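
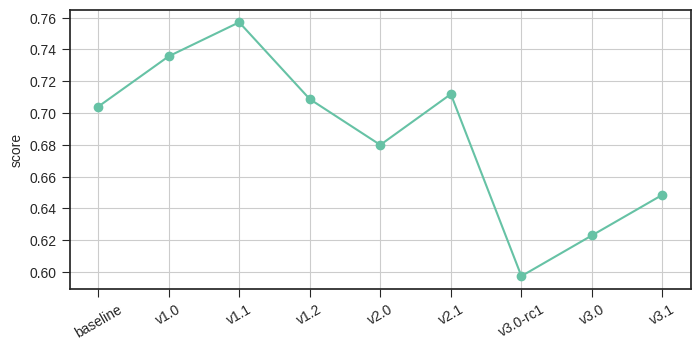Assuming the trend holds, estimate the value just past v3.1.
Last three: 0.60, 0.62, 0.64 → slope ≈ 0.02/step → next ≈ 0.66.

≈ 0.66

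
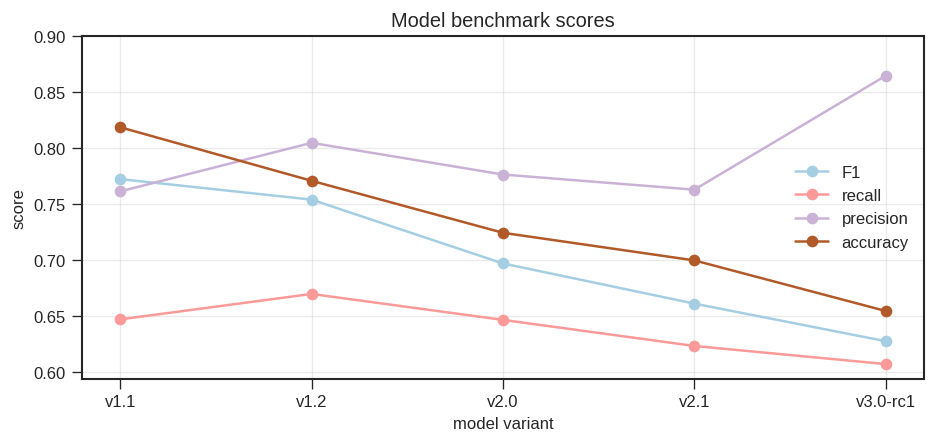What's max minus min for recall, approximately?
Max v1.2 ≈ 0.65, min v3.0-rc1 ≈ 0.60; range ≈ 0.05.

≈ 0.05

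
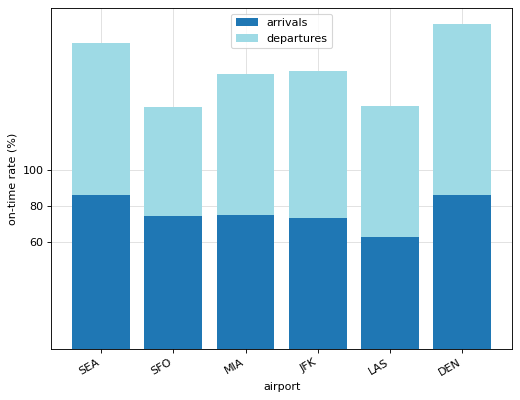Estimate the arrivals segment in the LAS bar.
arrivals top ≈ 60, bottom ≈ 0; segment ≈ 60.

≈ 60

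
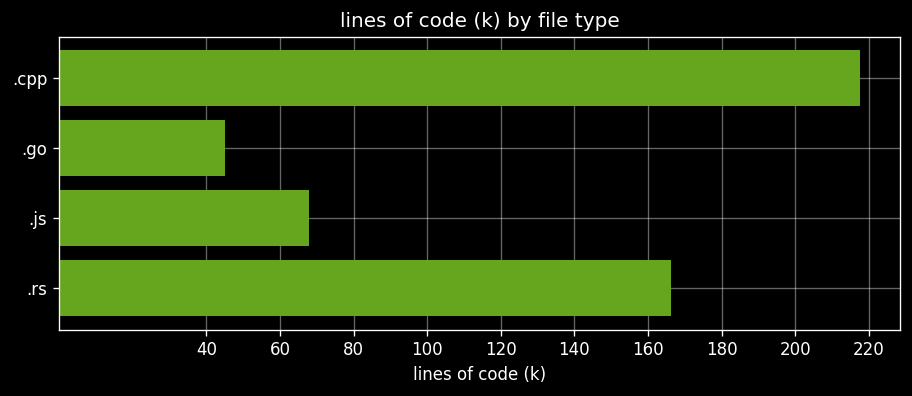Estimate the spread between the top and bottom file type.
≈ 180

Max .cpp ≈ 220, min .go ≈ 40; range ≈ 180.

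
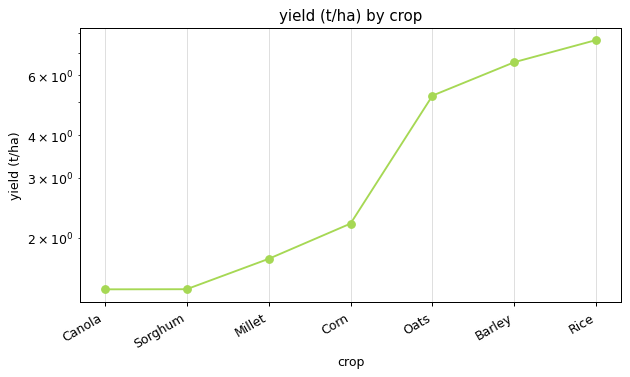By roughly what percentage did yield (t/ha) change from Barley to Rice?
Barley ≈ 7, Rice ≈ 8; (8 − 7) / 7 ≈ +14.3%.

≈ +14.3%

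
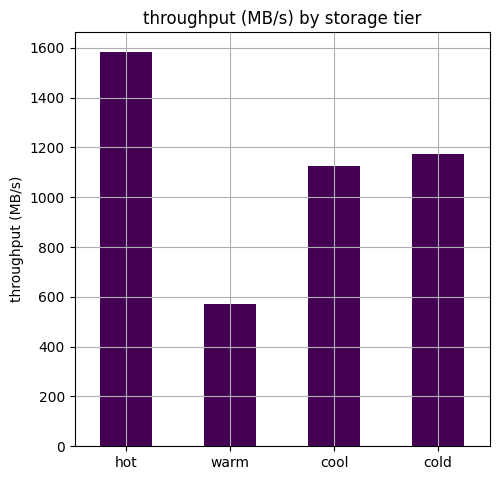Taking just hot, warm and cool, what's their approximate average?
(1600 + 600 + 1200) / 3 ≈ 1133.

≈ 1133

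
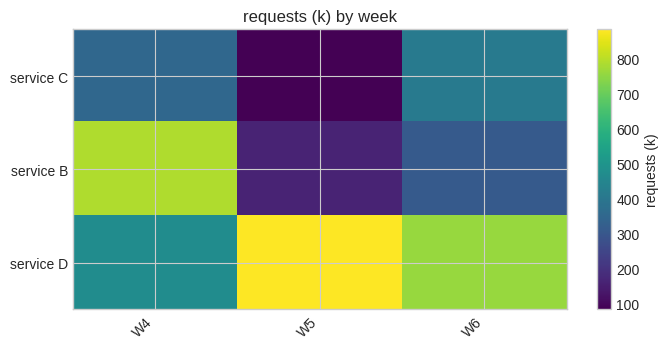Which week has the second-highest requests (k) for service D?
W6

Top 3 for service D: W5 ≈ 900, W6 ≈ 800, W4 ≈ 500.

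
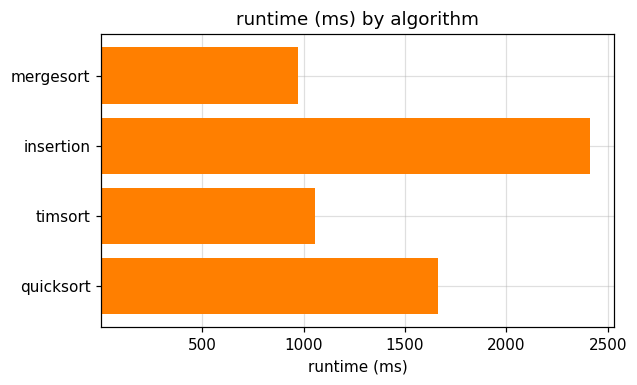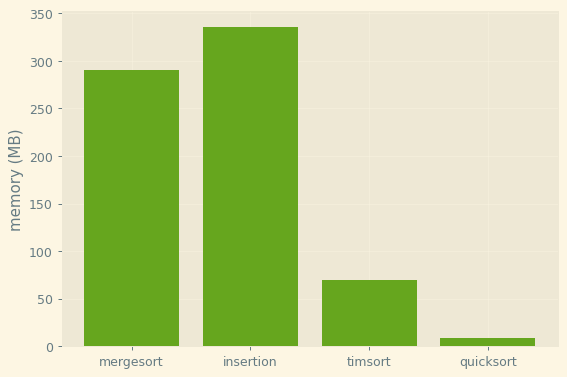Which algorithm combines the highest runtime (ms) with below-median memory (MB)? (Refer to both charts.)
quicksort

Chart 2 median memory (MB) ≈ 200; below-median algorithms: timsort, quicksort. Among those, quicksort has the highest runtime (ms) (≈ 1500).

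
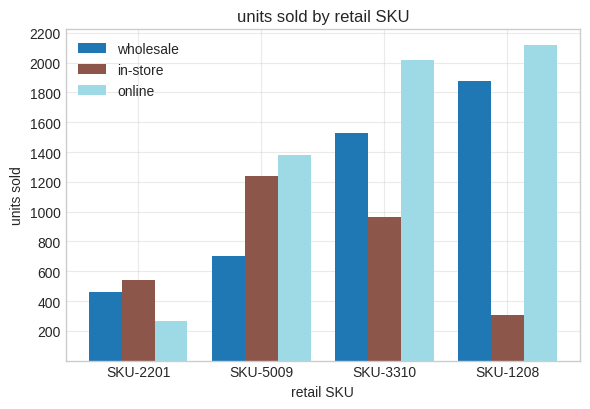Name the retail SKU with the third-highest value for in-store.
Top 4 for in-store: SKU-5009 ≈ 1200, SKU-3310 ≈ 1000, SKU-2201 ≈ 600, SKU-1208 ≈ 400.

SKU-2201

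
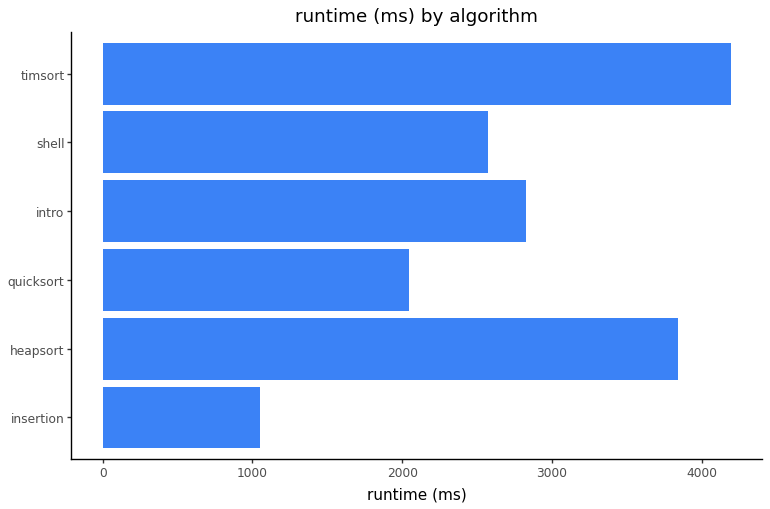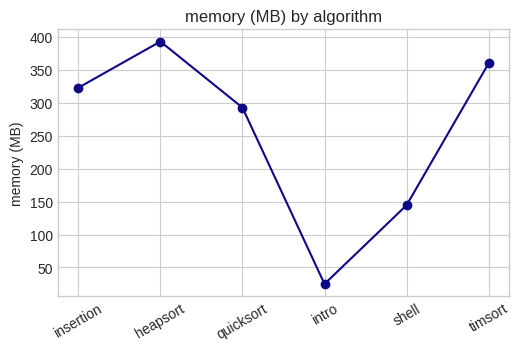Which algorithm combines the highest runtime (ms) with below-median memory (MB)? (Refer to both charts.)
intro

Chart 2 median memory (MB) ≈ 300; below-median algorithms: quicksort, intro, shell. Among those, intro has the highest runtime (ms) (≈ 3000).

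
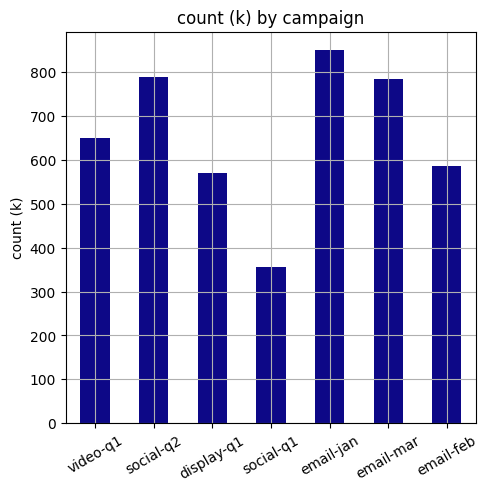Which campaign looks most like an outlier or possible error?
social-q1

social-q1 ≈ 400; the rest sit between ≈ 600 and ≈ 800.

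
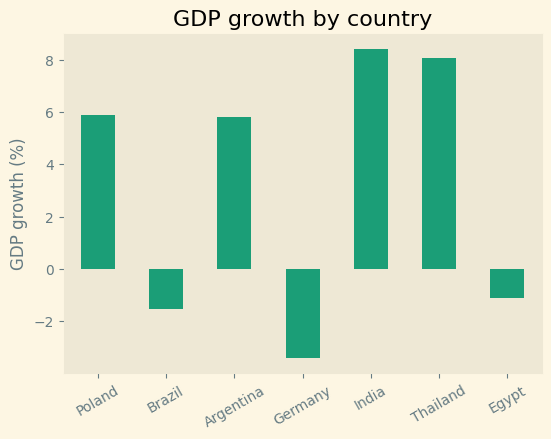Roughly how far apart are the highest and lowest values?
≈ 11

Max India ≈ 8, min Germany ≈ -3; range ≈ 11.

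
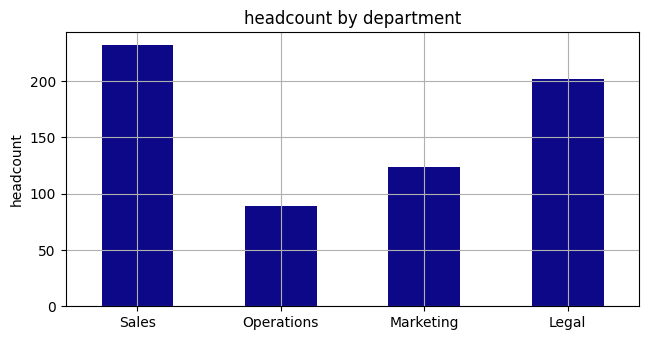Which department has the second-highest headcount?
Legal

Top 3: Sales ≈ 240, Legal ≈ 200, Marketing ≈ 120.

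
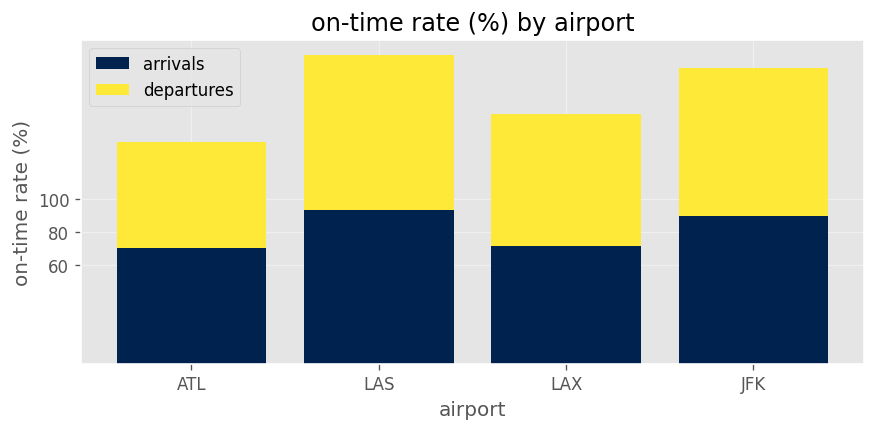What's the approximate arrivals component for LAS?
≈ 100

arrivals top ≈ 100, bottom ≈ 0; segment ≈ 100.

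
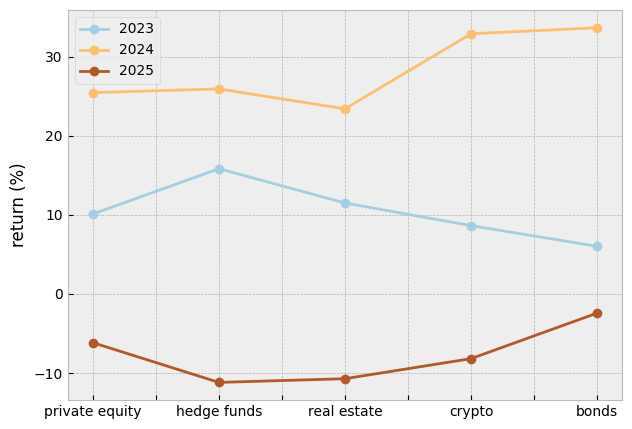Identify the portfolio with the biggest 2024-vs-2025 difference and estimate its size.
crypto: 2024 ≈ 35, 2025 ≈ -10 → gap ≈ 45. Next-largest (hedge funds) is only ≈ 35.

crypto, ≈ 45 %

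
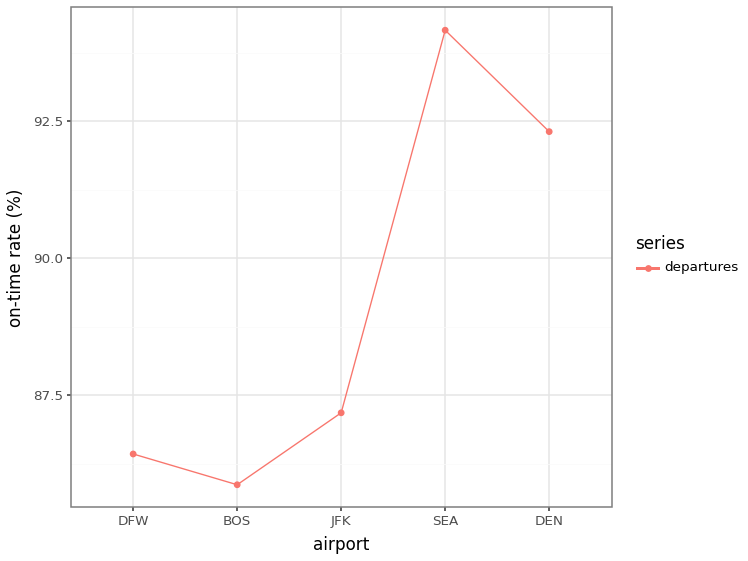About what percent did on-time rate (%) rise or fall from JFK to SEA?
≈ +8%

JFK ≈ 87, SEA ≈ 94; (94 − 87) / 87 ≈ +8%.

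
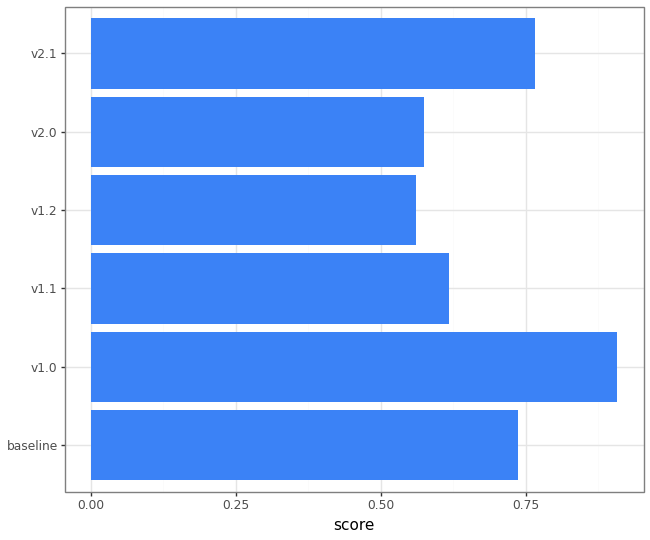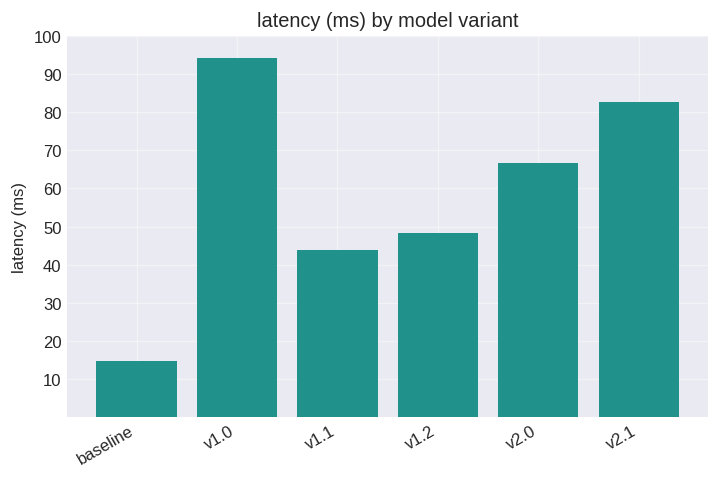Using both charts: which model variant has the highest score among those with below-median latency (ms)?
Chart 2 median latency (ms) ≈ 60; below-median model variants: baseline, v1.1, v1.2. Among those, baseline has the highest score (≈ 0.7).

baseline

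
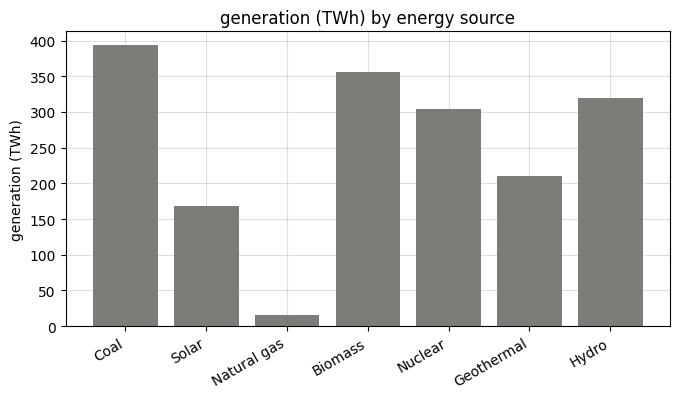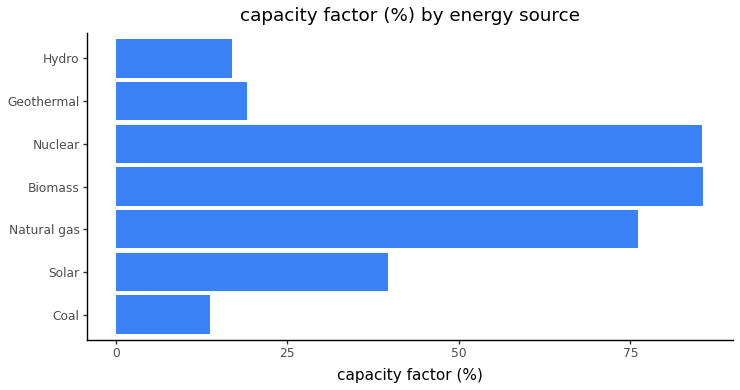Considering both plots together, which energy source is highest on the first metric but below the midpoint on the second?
Coal

Chart 2 median capacity factor (%) ≈ 40; below-median energy sources: Coal, Geothermal, Hydro. Among those, Coal has the highest generation (TWh) (≈ 400).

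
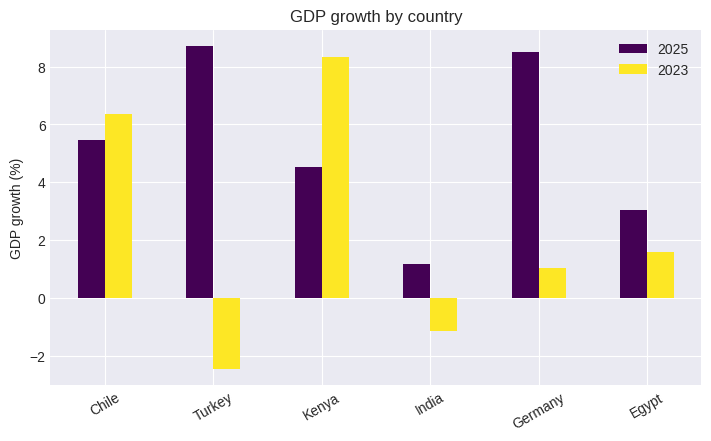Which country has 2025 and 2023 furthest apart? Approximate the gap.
Turkey: 2025 ≈ 9, 2023 ≈ -2 → gap ≈ 11. Next-largest (Germany) is only ≈ 7.

Turkey, ≈ 11 %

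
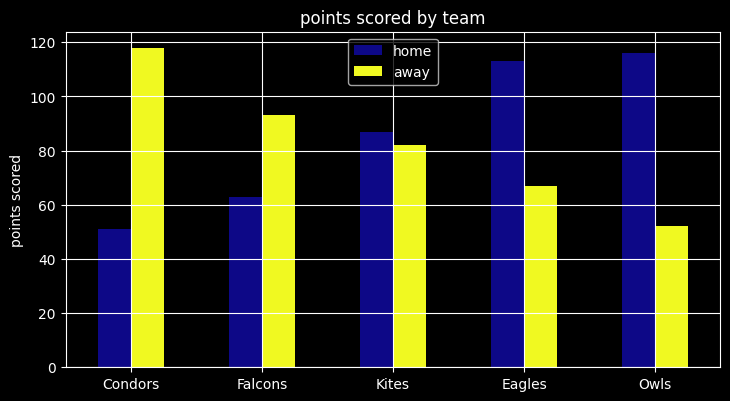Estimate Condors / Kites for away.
≈ 1.5×

Condors ≈ 120, Kites ≈ 80; 120/80 ≈ 1.5.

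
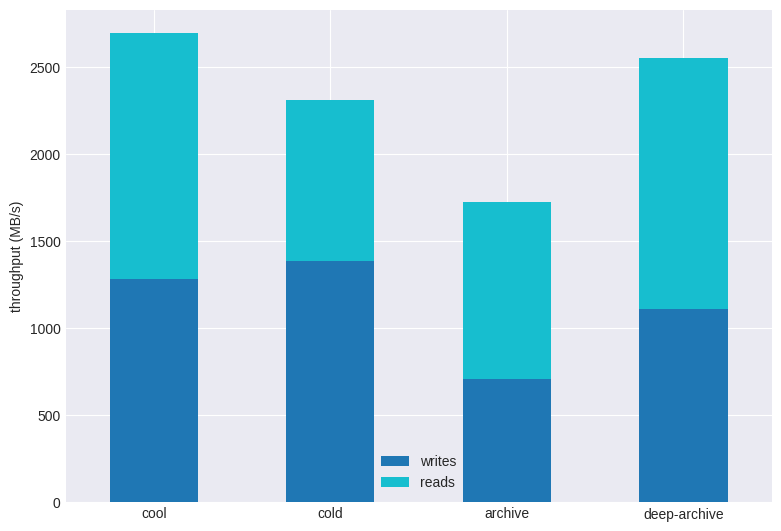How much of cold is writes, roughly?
writes top ≈ 1500, bottom ≈ 0; segment ≈ 1500.

≈ 1500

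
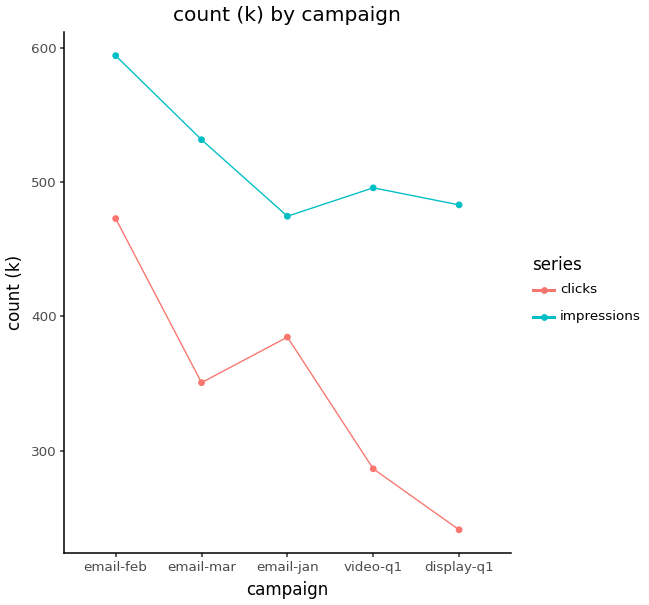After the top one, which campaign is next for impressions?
Top 3 for impressions: email-feb ≈ 600, email-mar ≈ 550, video-q1 ≈ 500.

email-mar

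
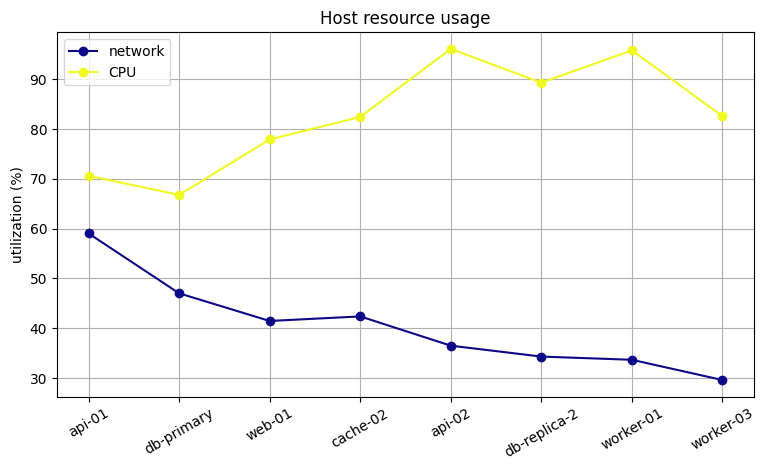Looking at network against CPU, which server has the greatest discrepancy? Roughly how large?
worker-01, ≈ 70 %

worker-01: network ≈ 30, CPU ≈ 100 → gap ≈ 70. Next-largest (api-02) is only ≈ 60.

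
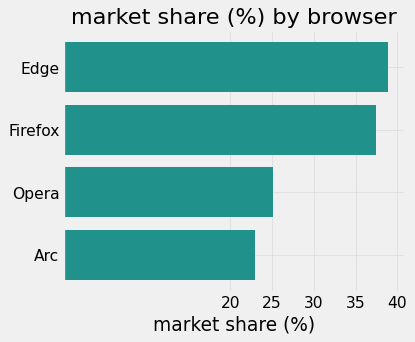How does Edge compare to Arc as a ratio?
≈ 1.6×

Edge ≈ 40, Arc ≈ 25; 40/25 ≈ 1.6.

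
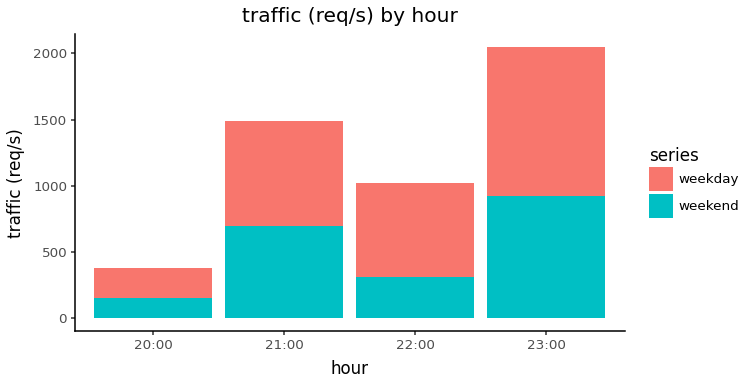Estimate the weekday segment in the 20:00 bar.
weekday top ≈ 400, bottom ≈ 200; segment ≈ 200.

≈ 200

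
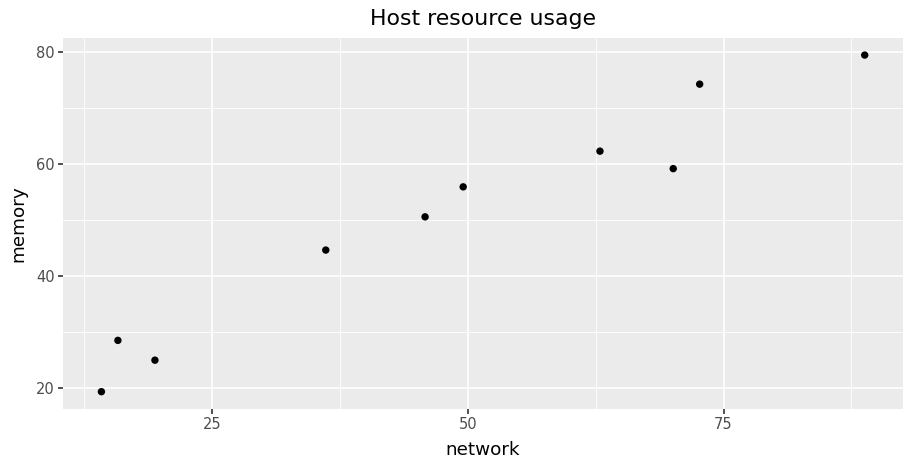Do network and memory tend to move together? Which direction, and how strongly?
Points are positively correlated; strong (|r| ≈ 1.0).

positive, strong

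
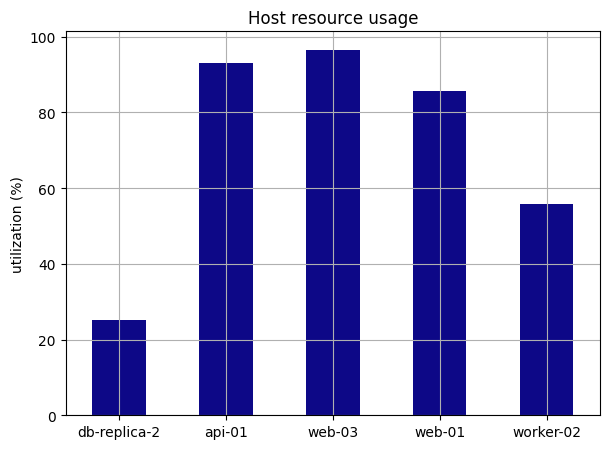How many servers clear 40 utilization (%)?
Above 40: api-01, web-03, web-01, worker-02.

4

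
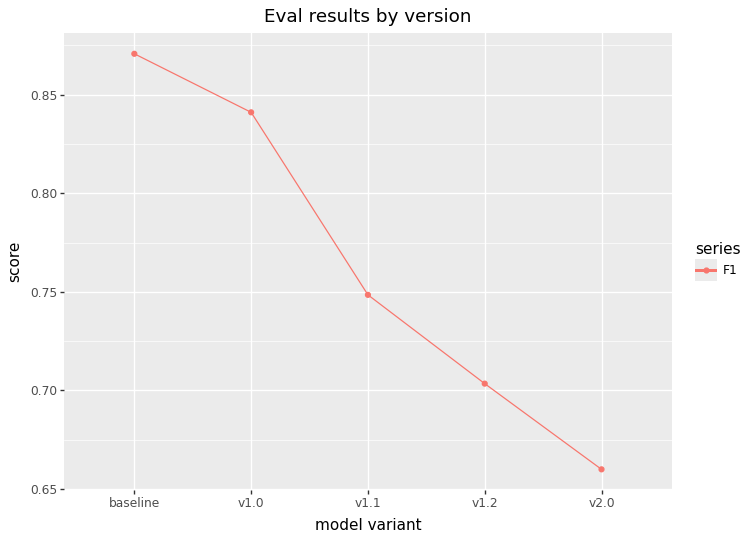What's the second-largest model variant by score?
v1.0

Top 3: baseline ≈ 0.88, v1.0 ≈ 0.84, v1.1 ≈ 0.74.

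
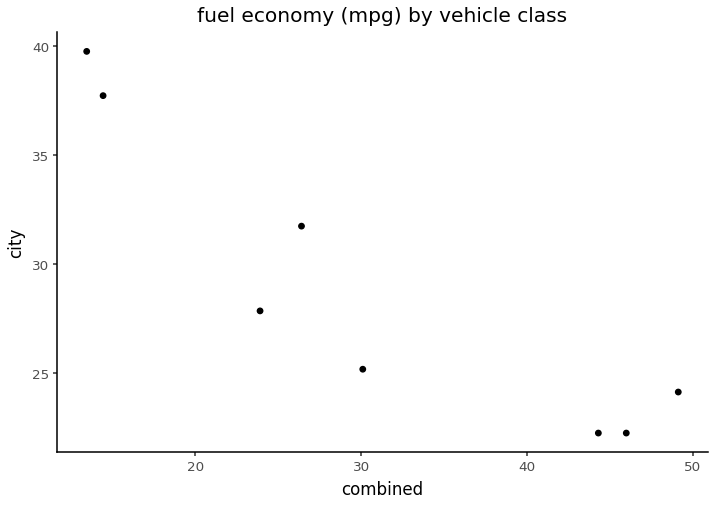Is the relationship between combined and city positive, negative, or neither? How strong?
negative, strong

Points are negatively correlated; strong (|r| ≈ 0.9).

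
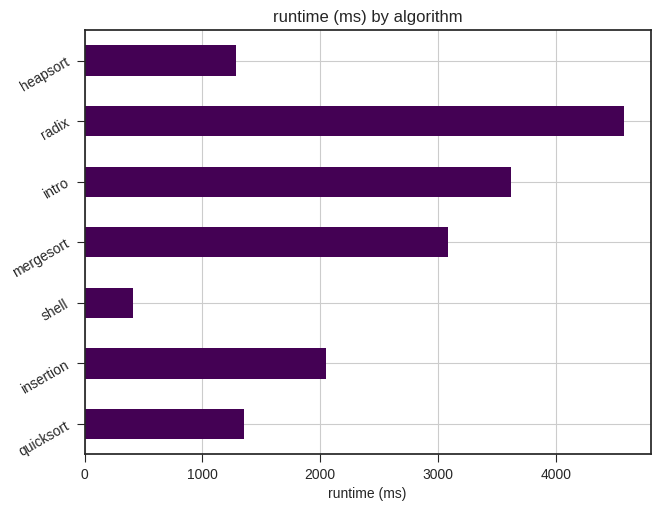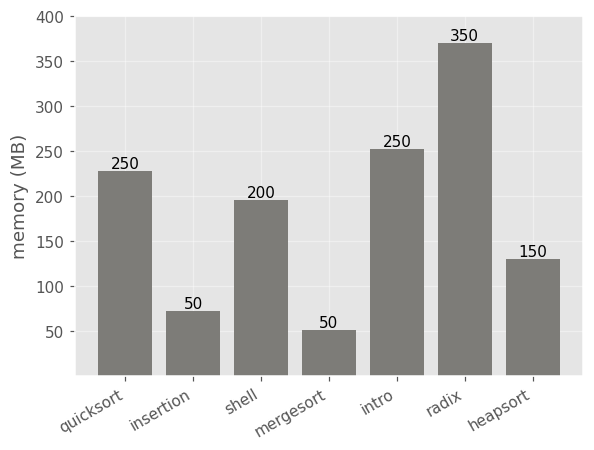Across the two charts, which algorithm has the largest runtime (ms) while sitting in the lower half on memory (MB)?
Chart 2 median memory (MB) ≈ 200; below-median algorithms: insertion, mergesort, heapsort. Among those, mergesort has the highest runtime (ms) (≈ 3000).

mergesort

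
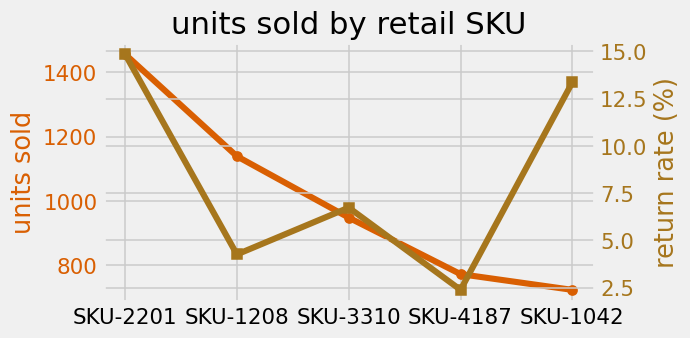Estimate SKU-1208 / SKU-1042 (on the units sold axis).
≈ 1.57×

SKU-1208 ≈ 1100, SKU-1042 ≈ 700; 1100/700 ≈ 1.57.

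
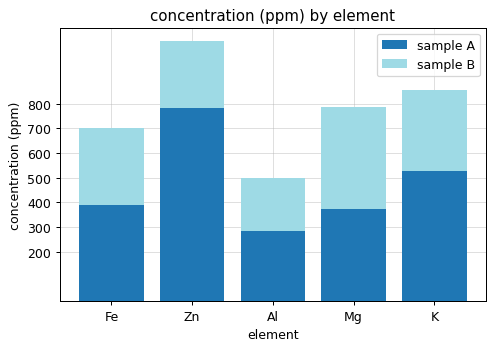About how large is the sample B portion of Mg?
≈ 400

sample B top ≈ 800, bottom ≈ 400; segment ≈ 400.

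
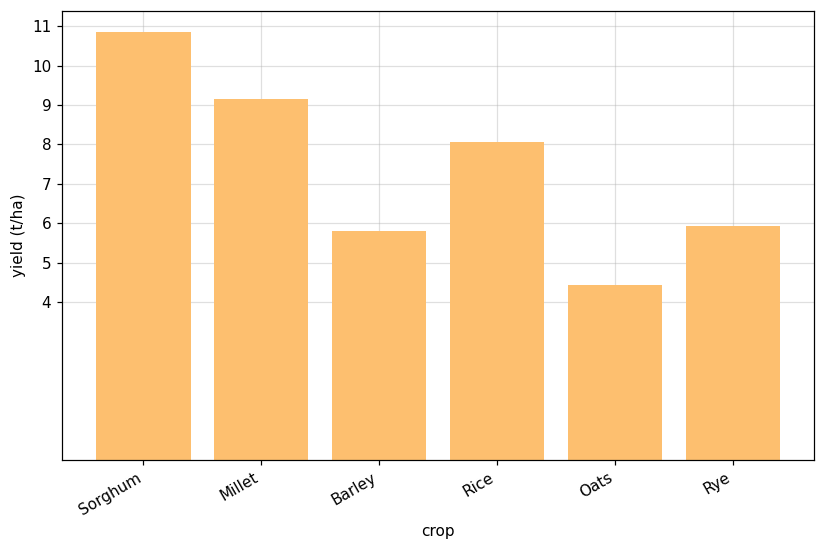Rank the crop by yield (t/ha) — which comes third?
Top 4: Sorghum ≈ 11, Millet ≈ 9, Rice ≈ 8, Rye ≈ 6.

Rice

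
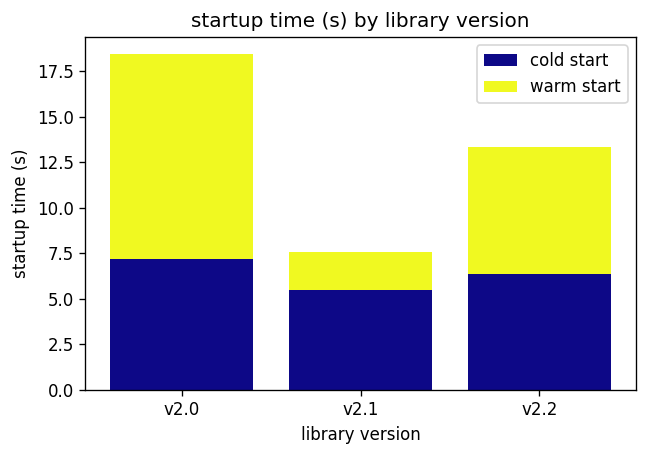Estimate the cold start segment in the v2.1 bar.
cold start top ≈ 6, bottom ≈ 0; segment ≈ 6.

≈ 6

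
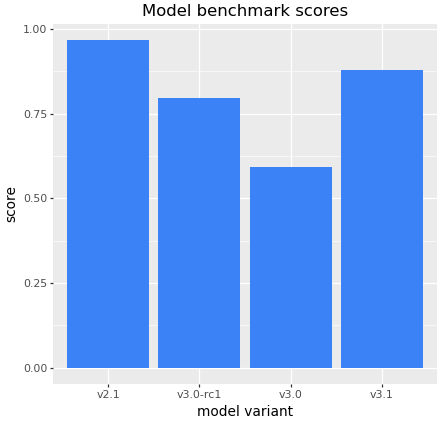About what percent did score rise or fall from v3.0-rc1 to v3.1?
v3.0-rc1 ≈ 0.8, v3.1 ≈ 0.9; (0.9 − 0.8) / 0.8 ≈ +12.5%.

≈ +12.5%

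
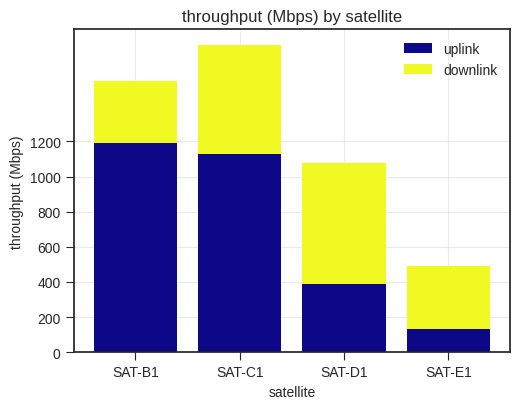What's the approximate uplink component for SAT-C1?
≈ 1200

uplink top ≈ 1200, bottom ≈ 0; segment ≈ 1200.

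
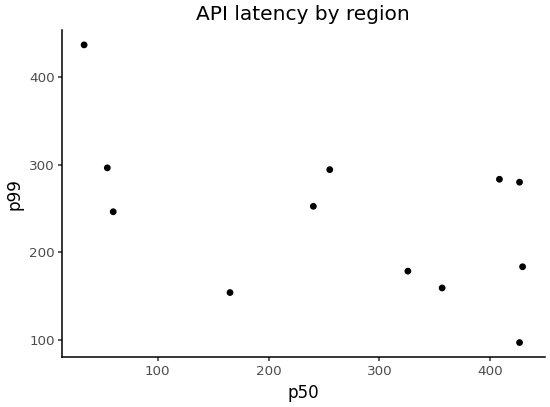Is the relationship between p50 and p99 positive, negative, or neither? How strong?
negative, moderate

Points are negatively correlated; moderate (|r| ≈ 0.5).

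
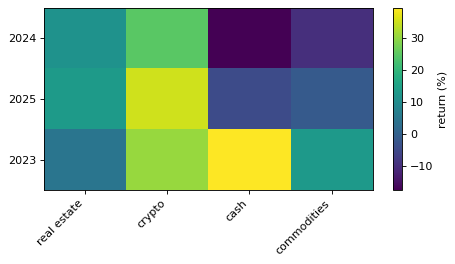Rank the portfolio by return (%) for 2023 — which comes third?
Top 4 for 2023: cash ≈ 40, crypto ≈ 30, commodities ≈ 15, real estate ≈ 5.

commodities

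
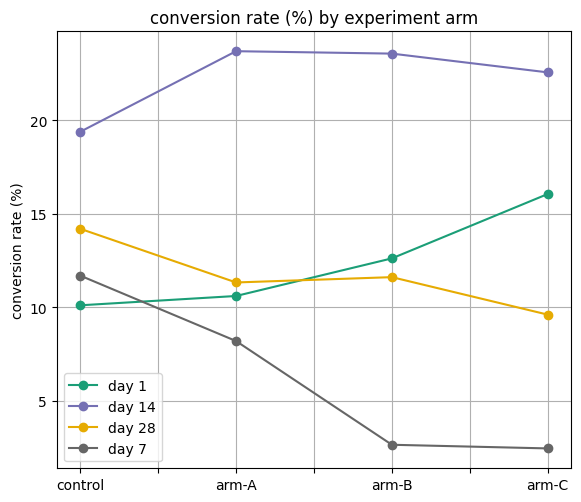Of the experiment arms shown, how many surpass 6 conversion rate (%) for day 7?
2

Above 6: control, arm-A.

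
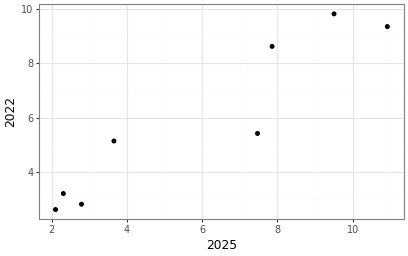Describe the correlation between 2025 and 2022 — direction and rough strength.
positive, strong

Points are positively correlated; strong (|r| ≈ 0.9).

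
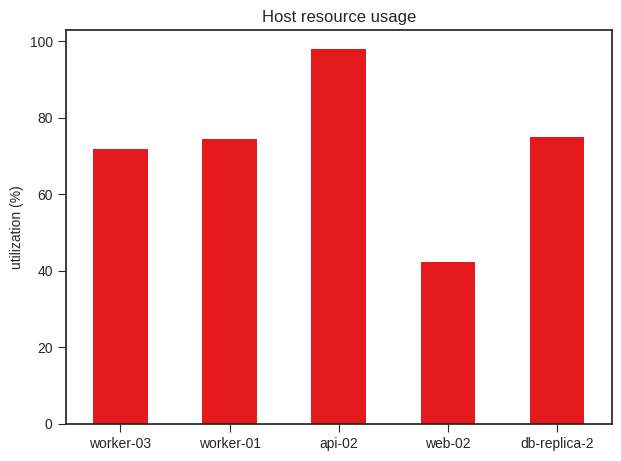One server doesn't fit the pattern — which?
web-02 ≈ 40; the rest sit between ≈ 70 and ≈ 100.

web-02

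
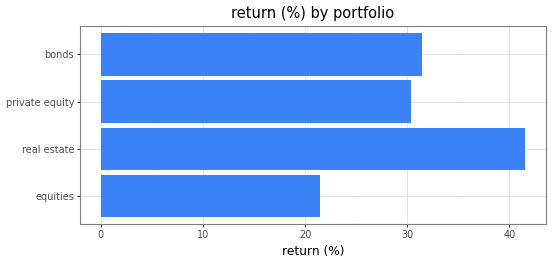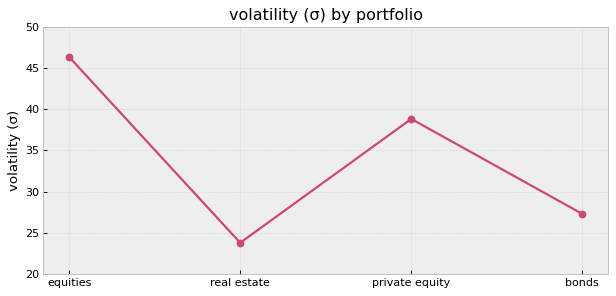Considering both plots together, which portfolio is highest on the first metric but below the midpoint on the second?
real estate

Chart 2 median volatility (σ) ≈ 35; below-median portfolios: real estate, bonds. Among those, real estate has the highest return (%) (≈ 40).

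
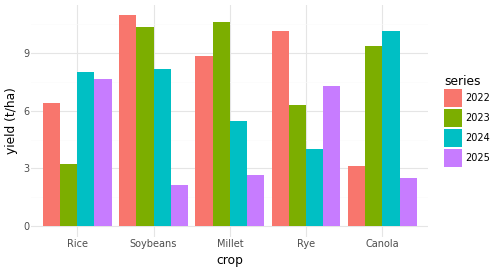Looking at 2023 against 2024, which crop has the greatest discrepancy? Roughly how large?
Millet, ≈ 6 t/ha

Millet: 2023 ≈ 11, 2024 ≈ 5 → gap ≈ 6. Next-largest (Rice) is only ≈ 5.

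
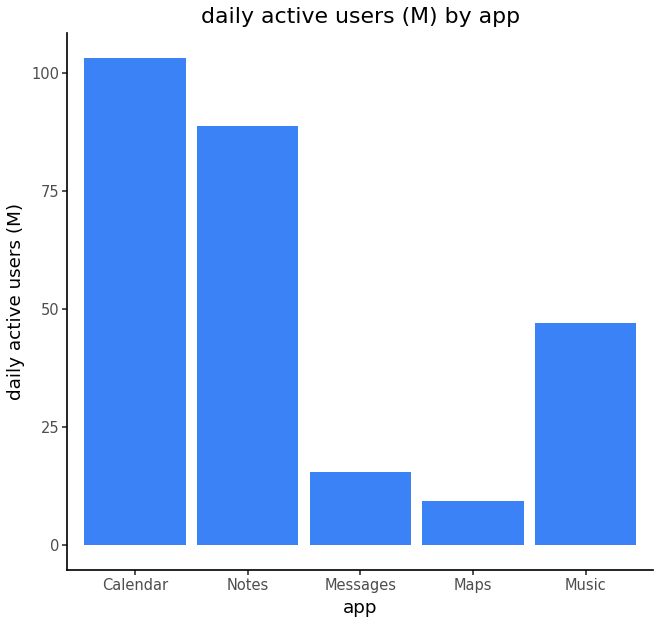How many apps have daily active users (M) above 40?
3

Above 40: Calendar, Notes, Music.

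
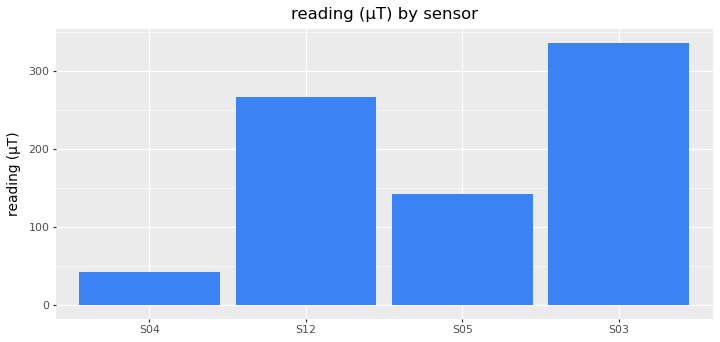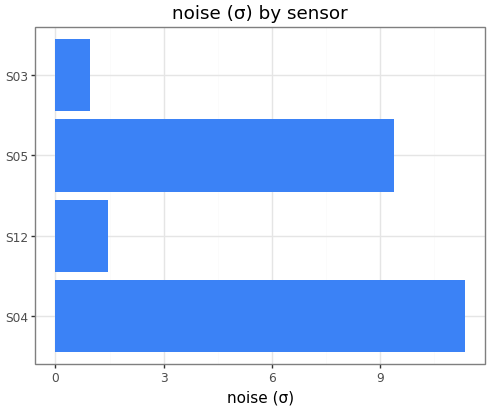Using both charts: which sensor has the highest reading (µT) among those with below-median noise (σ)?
Chart 2 median noise (σ) ≈ 6; below-median sensors: S12, S03. Among those, S03 has the highest reading (µT) (≈ 350).

S03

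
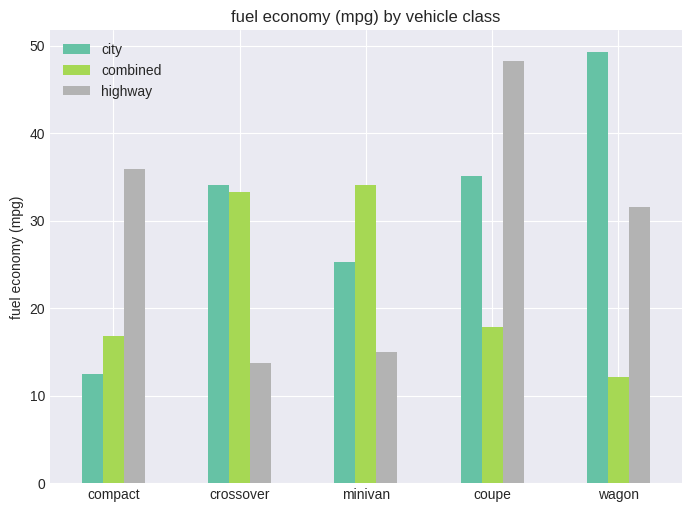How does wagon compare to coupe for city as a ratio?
≈ 1.43×

wagon ≈ 50, coupe ≈ 35; 50/35 ≈ 1.43.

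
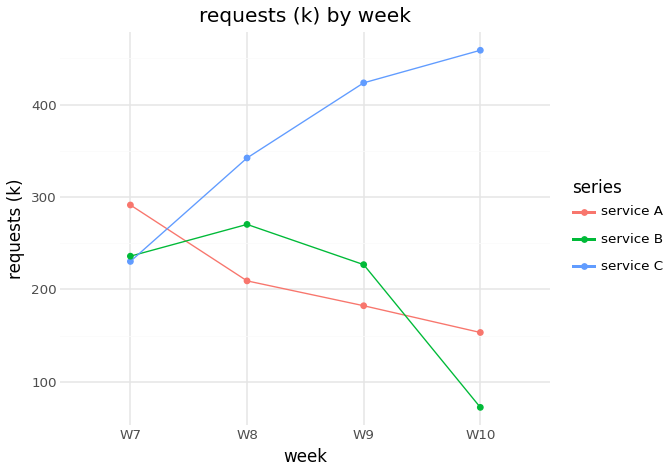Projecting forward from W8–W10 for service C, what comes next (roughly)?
≈ 500

Last three: 350, 400, 450 → slope ≈ 50/step → next ≈ 500.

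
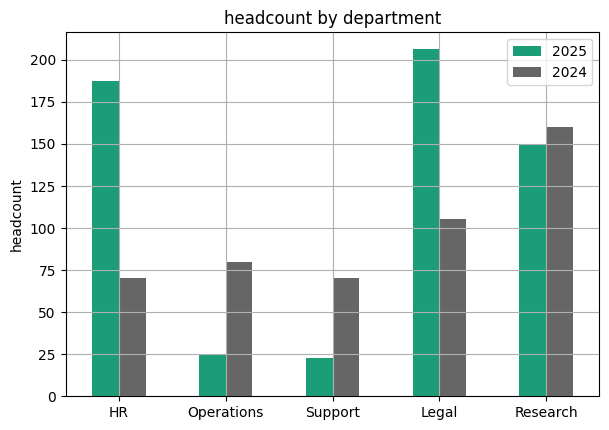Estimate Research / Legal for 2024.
≈ 1.6×

Research ≈ 160, Legal ≈ 100; 160/100 ≈ 1.6.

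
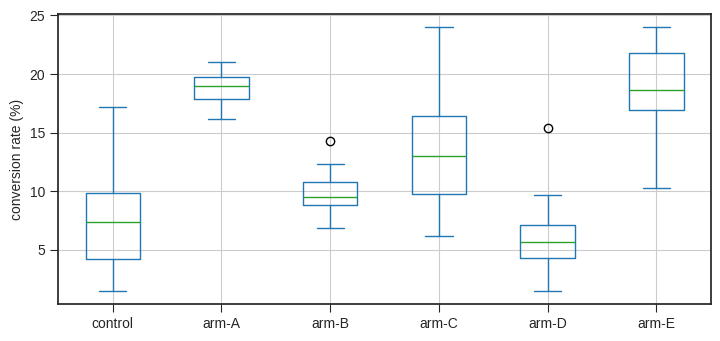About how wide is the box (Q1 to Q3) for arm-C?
≈ 6

Q3 ≈ 16, Q1 ≈ 10; IQR ≈ 6.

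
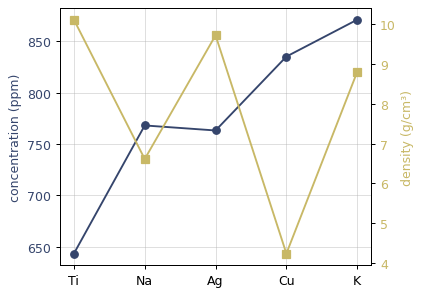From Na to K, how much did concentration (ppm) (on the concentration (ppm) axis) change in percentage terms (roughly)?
Na ≈ 760, K ≈ 880; (880 − 760) / 760 ≈ +15.8%.

≈ +15.8%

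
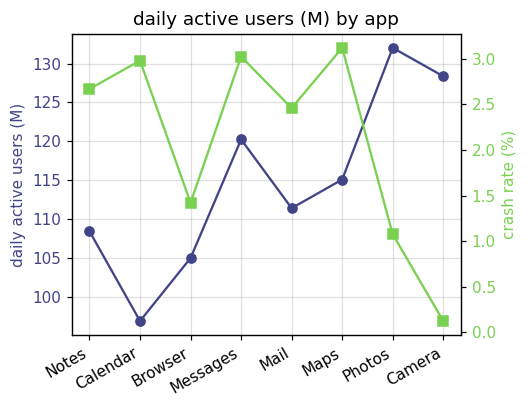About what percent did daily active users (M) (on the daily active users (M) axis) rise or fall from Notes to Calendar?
Notes ≈ 110, Calendar ≈ 95; (95 − 110) / 110 ≈ -13.6%.

≈ -13.6%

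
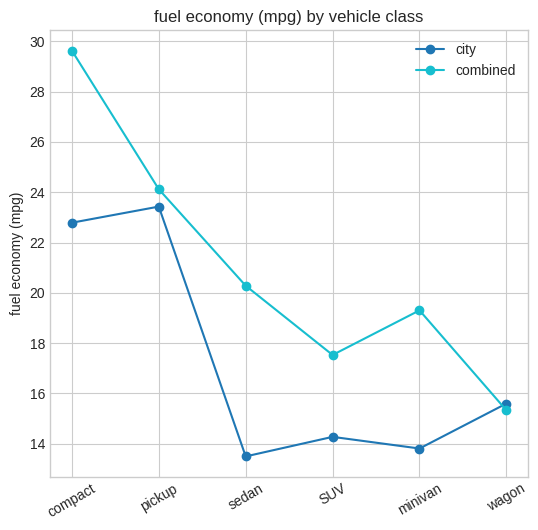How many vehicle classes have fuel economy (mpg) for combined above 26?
Above 26: compact.

1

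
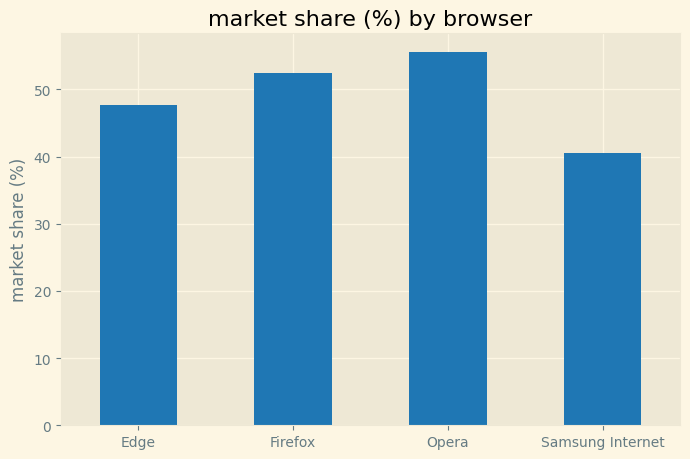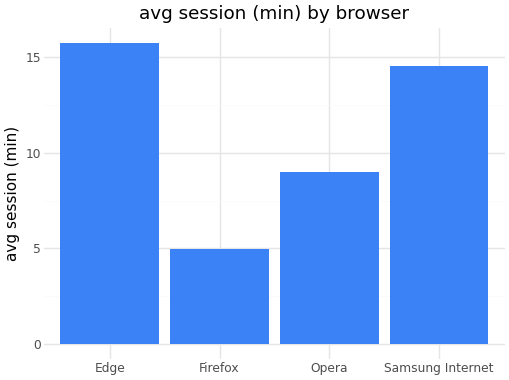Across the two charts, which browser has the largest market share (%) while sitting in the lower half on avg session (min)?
Chart 2 median avg session (min) ≈ 12; below-median browsers: Firefox, Opera. Among those, Opera has the highest market share (%) (≈ 60).

Opera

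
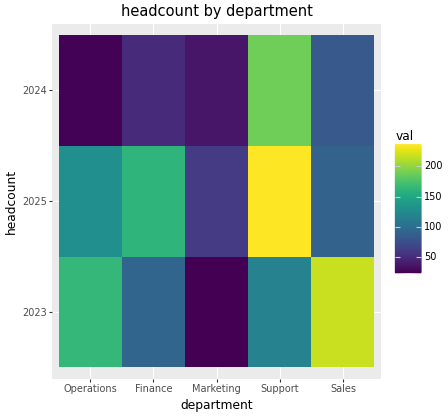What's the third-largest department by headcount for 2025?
Operations

Top 4 for 2025: Support ≈ 240, Finance ≈ 160, Operations ≈ 120, Sales ≈ 80.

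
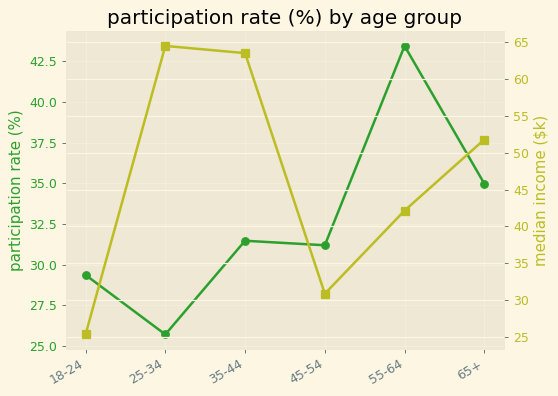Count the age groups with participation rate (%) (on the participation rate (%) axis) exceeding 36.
1

Above 36: 55-64.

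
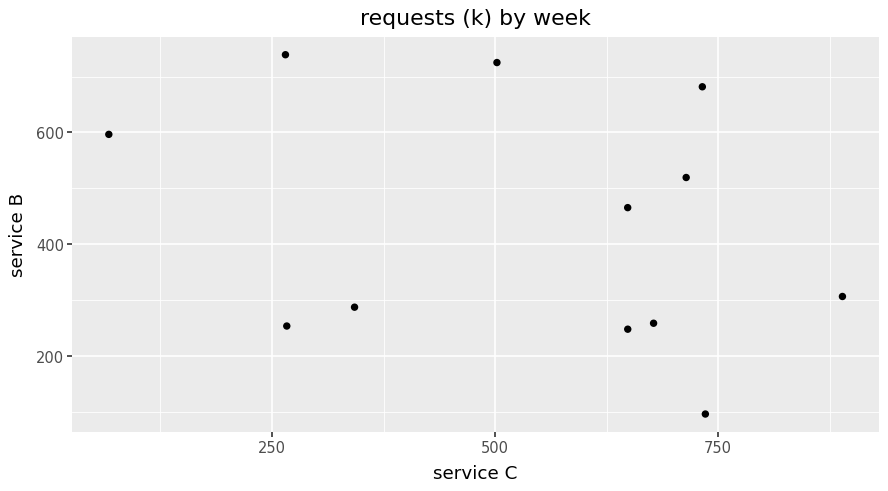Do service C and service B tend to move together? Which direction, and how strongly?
negative, weak

Points are negatively correlated; weak (|r| ≈ 0.3).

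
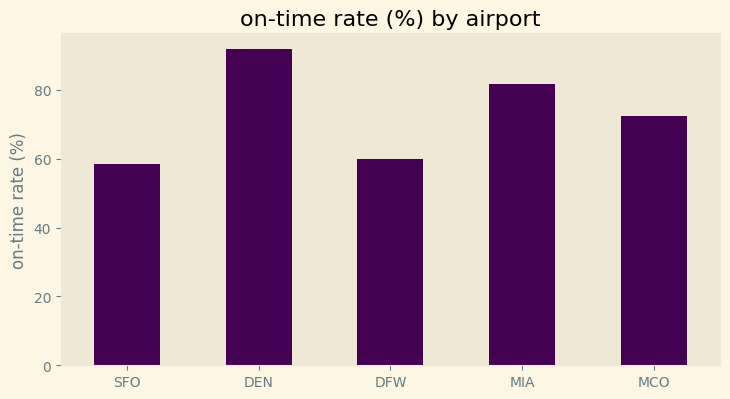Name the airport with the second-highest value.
MIA

Top 3: DEN ≈ 90, MIA ≈ 80, MCO ≈ 70.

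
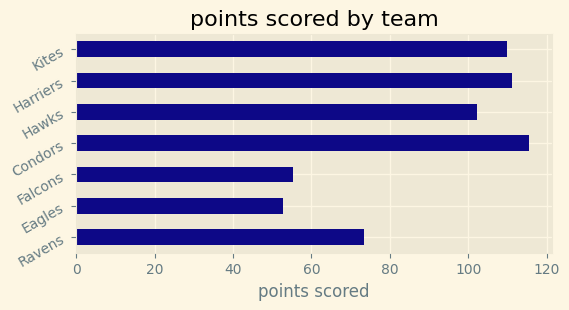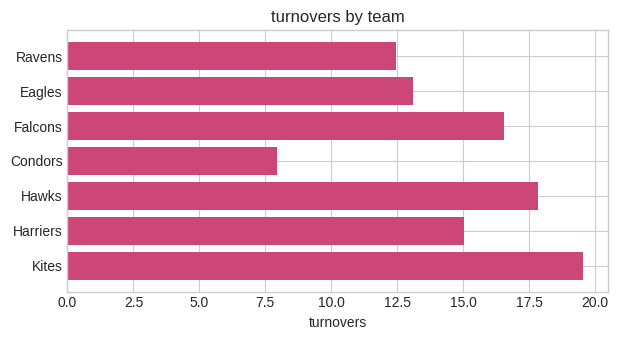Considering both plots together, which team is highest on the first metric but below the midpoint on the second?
Chart 2 median turnovers ≈ 16; below-median teams: Ravens, Eagles, Condors. Among those, Condors has the highest points scored (≈ 120).

Condors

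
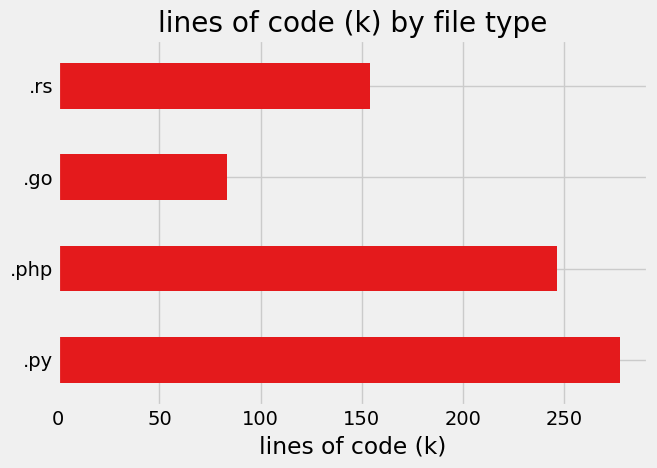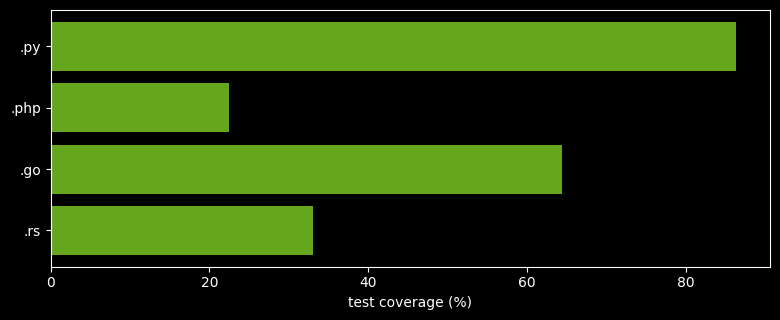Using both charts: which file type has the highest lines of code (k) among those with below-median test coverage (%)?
.php

Chart 2 median test coverage (%) ≈ 50; below-median file types: .php, .rs. Among those, .php has the highest lines of code (k) (≈ 250).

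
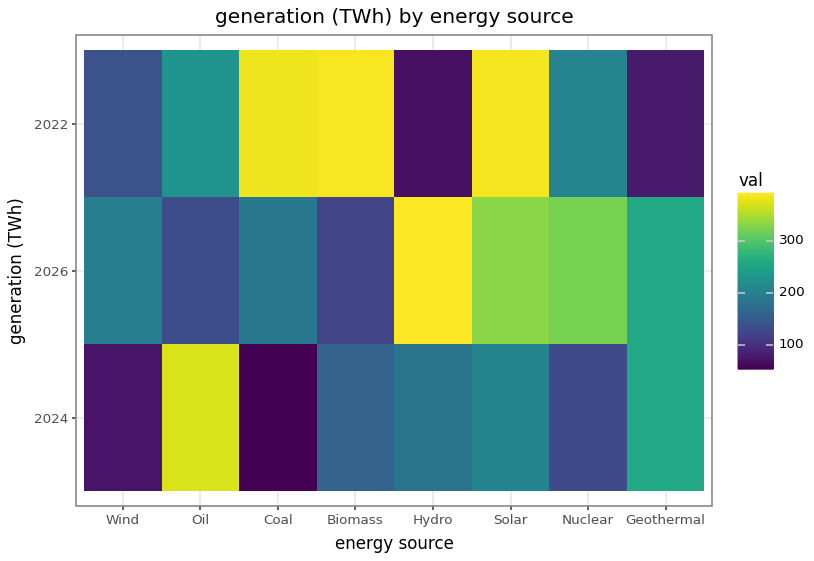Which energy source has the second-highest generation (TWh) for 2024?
Top 3 for 2024: Oil ≈ 350, Geothermal ≈ 250, Solar ≈ 200.

Geothermal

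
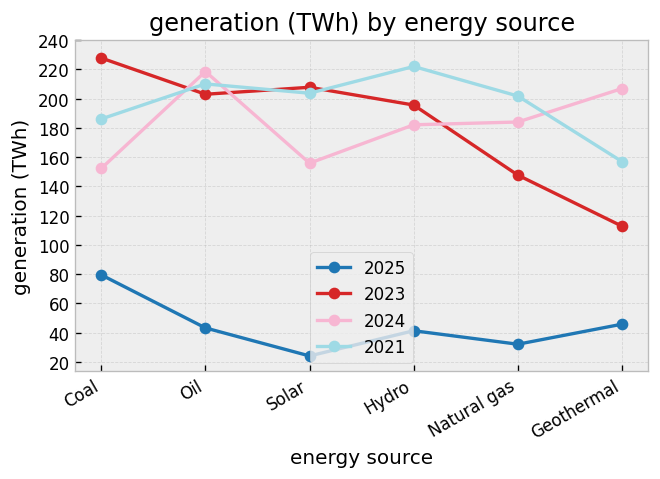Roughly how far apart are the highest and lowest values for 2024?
≈ 60

Max Oil ≈ 220, min Coal ≈ 160; range ≈ 60.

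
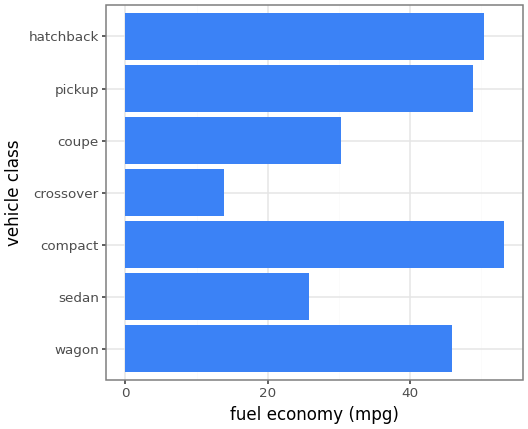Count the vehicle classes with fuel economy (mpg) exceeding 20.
6

Above 20: wagon, sedan, compact, coupe, pickup, hatchback.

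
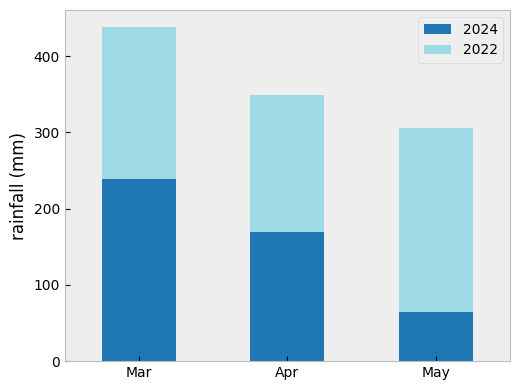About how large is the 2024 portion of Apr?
≈ 150

2024 top ≈ 150, bottom ≈ 0; segment ≈ 150.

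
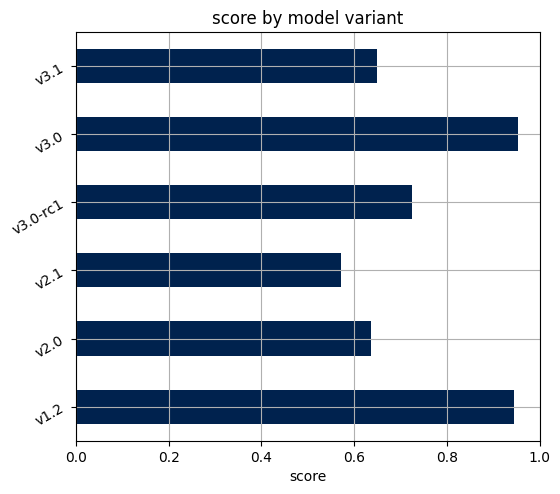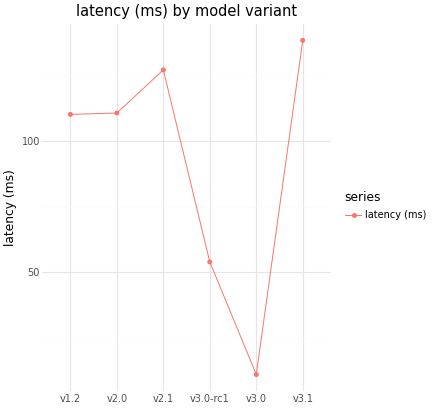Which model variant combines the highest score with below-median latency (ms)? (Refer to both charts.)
v3.0

Chart 2 median latency (ms) ≈ 120; below-median model variants: v1.2, v3.0-rc1, v3.0. Among those, v3.0 has the highest score (≈ 1).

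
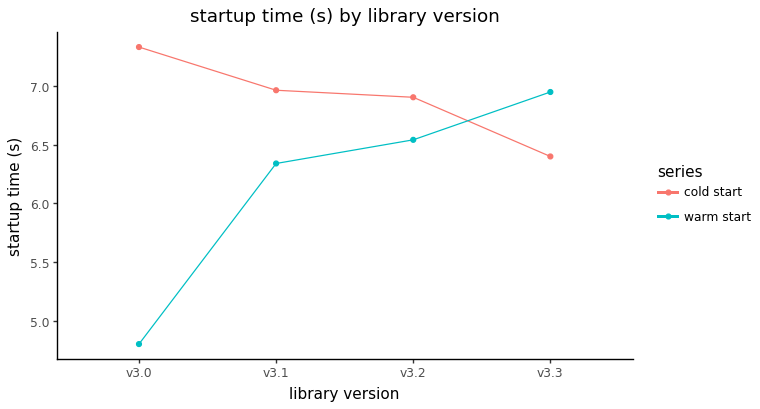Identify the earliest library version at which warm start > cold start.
v3.3

v3.2: warm start ≈ 6.5 vs cold start ≈ 7.0 (not yet); v3.3: warm start ≈ 7.0 vs cold start ≈ 6.5 (first crossover).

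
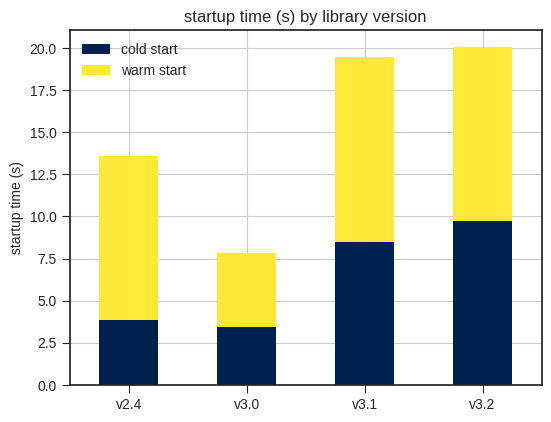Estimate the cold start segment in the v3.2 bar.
≈ 10

cold start top ≈ 10, bottom ≈ 0; segment ≈ 10.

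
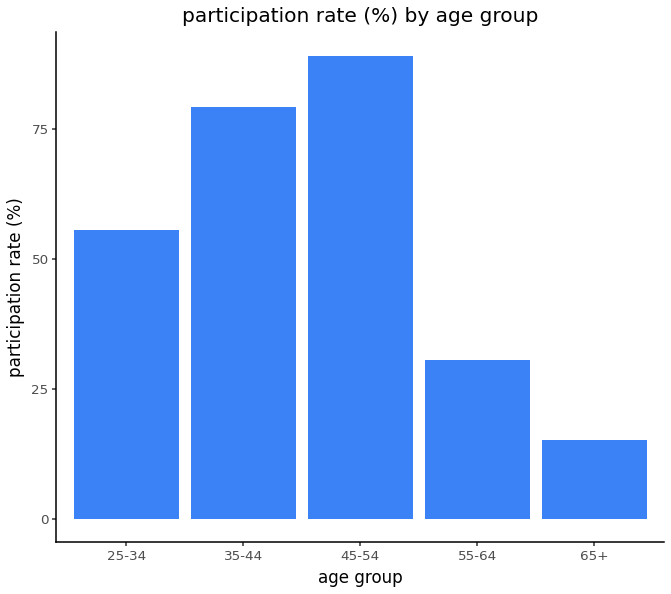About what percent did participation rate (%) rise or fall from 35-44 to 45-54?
≈ +12.5%

35-44 ≈ 80, 45-54 ≈ 90; (90 − 80) / 80 ≈ +12.5%.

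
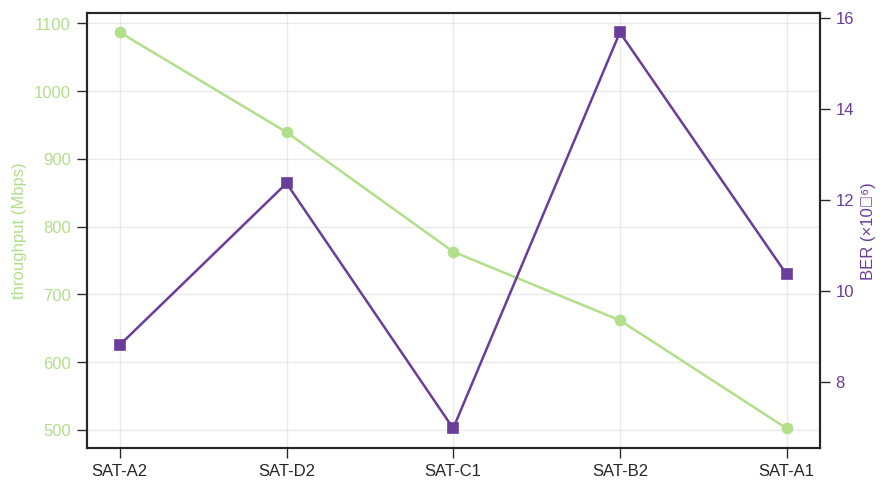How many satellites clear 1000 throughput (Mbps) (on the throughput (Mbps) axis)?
Above 1000: SAT-A2.

1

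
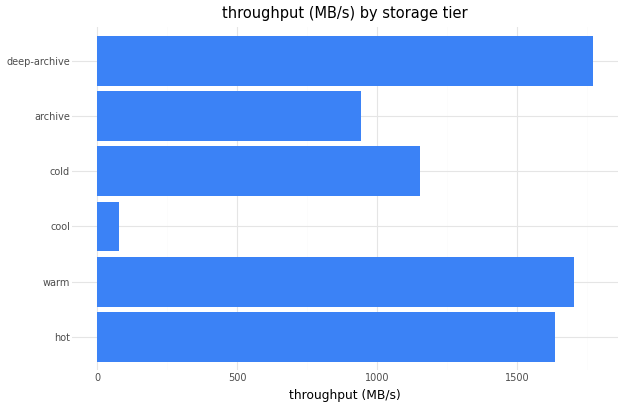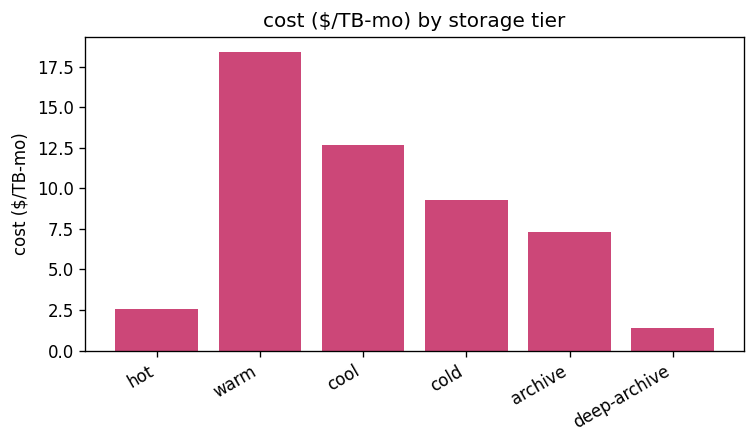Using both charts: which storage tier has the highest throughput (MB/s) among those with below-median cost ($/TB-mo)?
Chart 2 median cost ($/TB-mo) ≈ 8; below-median storage tiers: hot, archive, deep-archive. Among those, deep-archive has the highest throughput (MB/s) (≈ 1800).

deep-archive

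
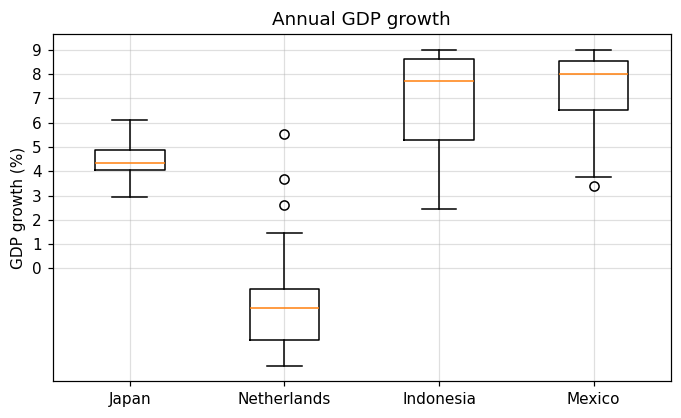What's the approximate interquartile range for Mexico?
Q3 ≈ 9, Q1 ≈ 7; IQR ≈ 2.

≈ 2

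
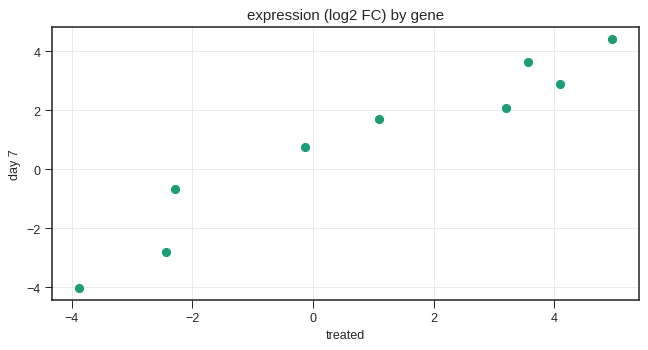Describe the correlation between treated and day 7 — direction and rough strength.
positive, strong

Points are positively correlated; strong (|r| ≈ 1.0).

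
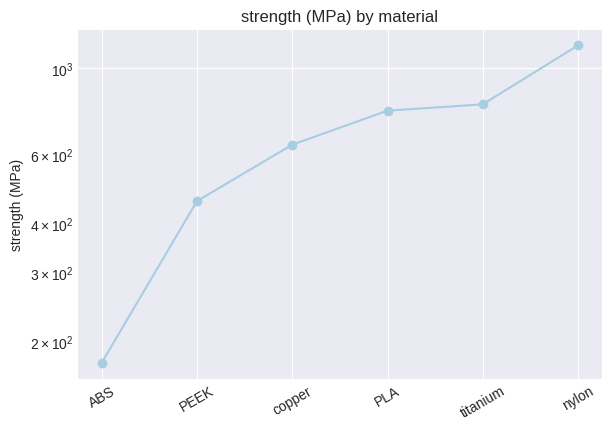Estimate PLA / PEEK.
PLA ≈ 800, PEEK ≈ 500; 800/500 ≈ 1.6.

≈ 1.6×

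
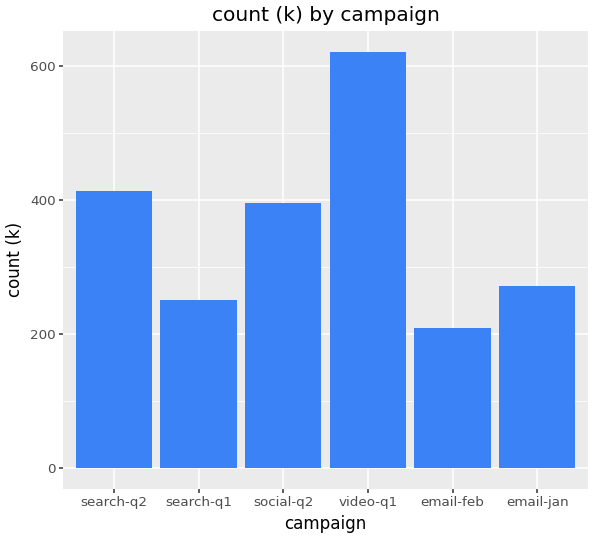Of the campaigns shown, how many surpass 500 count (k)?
1

Above 500: video-q1.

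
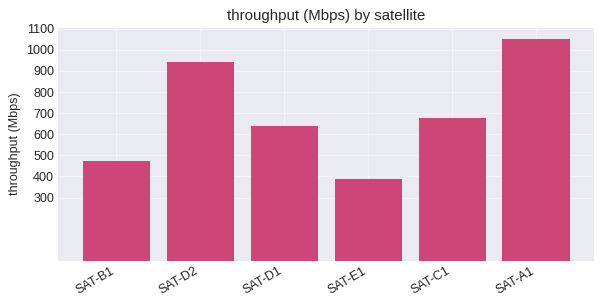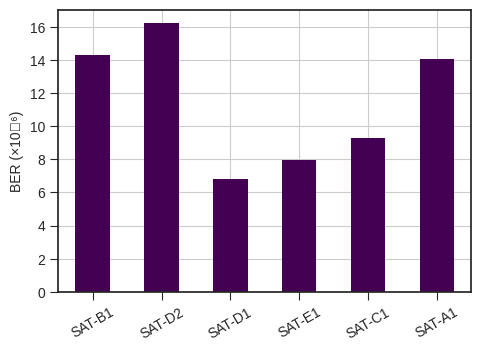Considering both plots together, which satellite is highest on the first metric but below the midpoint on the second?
SAT-C1

Chart 2 median BER (×10⁻⁶) ≈ 12; below-median satellites: SAT-D1, SAT-E1, SAT-C1. Among those, SAT-C1 has the highest throughput (Mbps) (≈ 700).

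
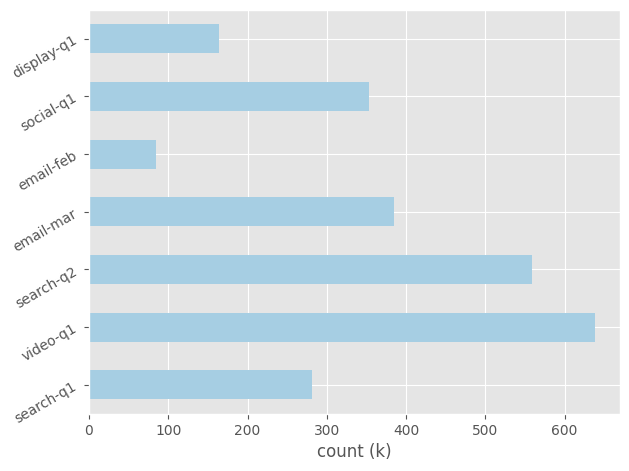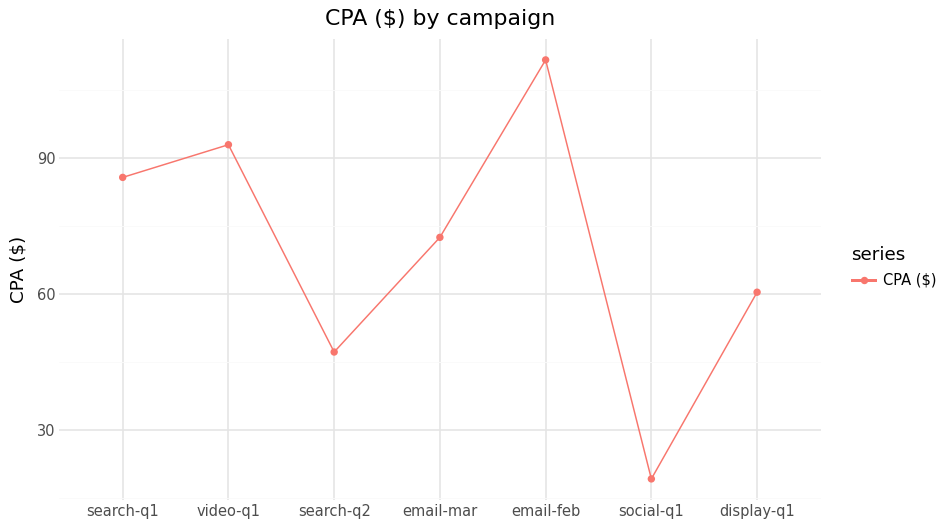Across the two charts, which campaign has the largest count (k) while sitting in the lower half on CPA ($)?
Chart 2 median CPA ($) ≈ 80; below-median campaigns: search-q2, social-q1, display-q1. Among those, search-q2 has the highest count (k) (≈ 600).

search-q2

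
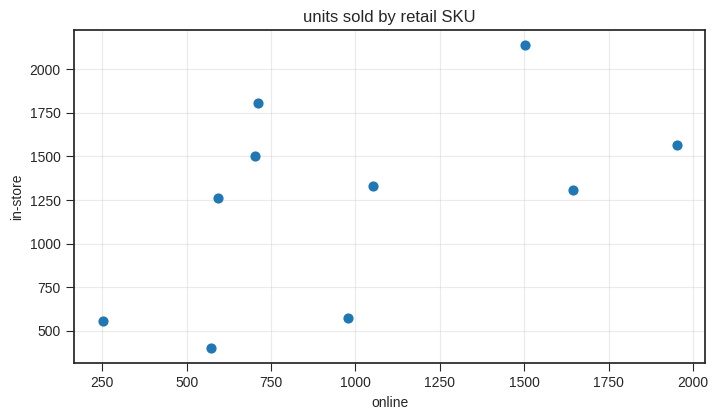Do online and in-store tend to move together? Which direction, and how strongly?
positive, moderate

Points are positively correlated; moderate (|r| ≈ 0.5).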